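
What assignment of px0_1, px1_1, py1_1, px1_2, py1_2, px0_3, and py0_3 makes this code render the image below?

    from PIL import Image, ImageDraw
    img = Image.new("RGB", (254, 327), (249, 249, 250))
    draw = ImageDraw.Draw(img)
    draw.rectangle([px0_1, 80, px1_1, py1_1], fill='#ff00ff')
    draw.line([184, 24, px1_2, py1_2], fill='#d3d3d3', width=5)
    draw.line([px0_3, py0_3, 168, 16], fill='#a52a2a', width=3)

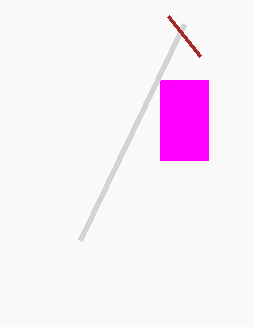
px0_1 = 160
px1_1 = 208
py1_1 = 160
px1_2 = 80
py1_2 = 240
px0_3 = 200
py0_3 = 56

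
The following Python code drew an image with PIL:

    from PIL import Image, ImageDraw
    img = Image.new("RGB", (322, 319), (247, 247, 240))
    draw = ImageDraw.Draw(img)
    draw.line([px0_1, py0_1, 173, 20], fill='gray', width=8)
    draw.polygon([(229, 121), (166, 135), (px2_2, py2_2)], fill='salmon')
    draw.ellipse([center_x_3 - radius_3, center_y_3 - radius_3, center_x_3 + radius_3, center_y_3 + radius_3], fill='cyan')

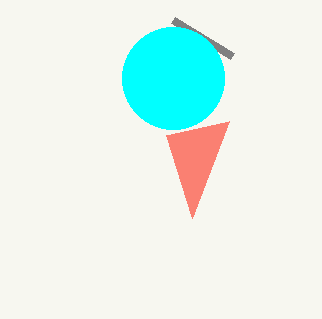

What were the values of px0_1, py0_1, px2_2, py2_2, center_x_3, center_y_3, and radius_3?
px0_1 = 232; py0_1 = 56; px2_2 = 192; py2_2 = 218; center_x_3 = 173; center_y_3 = 78; radius_3 = 51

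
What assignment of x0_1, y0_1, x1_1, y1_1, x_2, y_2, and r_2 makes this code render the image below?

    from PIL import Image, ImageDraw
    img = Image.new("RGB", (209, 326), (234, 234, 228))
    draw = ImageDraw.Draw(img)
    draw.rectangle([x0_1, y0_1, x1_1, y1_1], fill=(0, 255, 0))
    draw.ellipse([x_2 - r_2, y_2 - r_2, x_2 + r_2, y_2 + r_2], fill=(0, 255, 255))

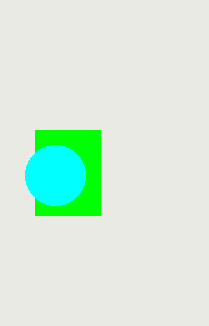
x0_1 = 35; y0_1 = 130; x1_1 = 100; y1_1 = 215; x_2 = 55; y_2 = 175; r_2 = 30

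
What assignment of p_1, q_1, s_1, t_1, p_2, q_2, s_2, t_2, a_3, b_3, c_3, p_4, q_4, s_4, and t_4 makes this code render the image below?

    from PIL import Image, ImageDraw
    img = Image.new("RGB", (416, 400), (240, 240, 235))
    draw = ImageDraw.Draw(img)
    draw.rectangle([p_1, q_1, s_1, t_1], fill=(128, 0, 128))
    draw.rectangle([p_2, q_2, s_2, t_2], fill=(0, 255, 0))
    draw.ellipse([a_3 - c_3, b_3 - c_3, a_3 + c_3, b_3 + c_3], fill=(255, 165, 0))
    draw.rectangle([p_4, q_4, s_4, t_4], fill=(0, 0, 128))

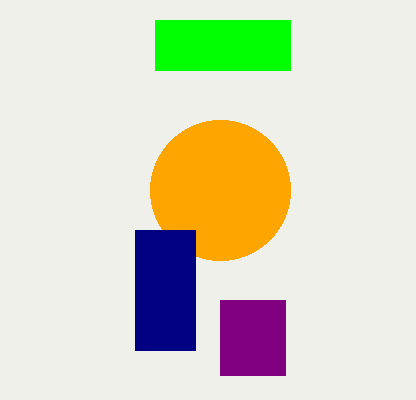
p_1 = 220
q_1 = 300
s_1 = 285
t_1 = 375
p_2 = 155
q_2 = 20
s_2 = 290
t_2 = 70
a_3 = 220
b_3 = 190
c_3 = 70
p_4 = 135
q_4 = 230
s_4 = 195
t_4 = 350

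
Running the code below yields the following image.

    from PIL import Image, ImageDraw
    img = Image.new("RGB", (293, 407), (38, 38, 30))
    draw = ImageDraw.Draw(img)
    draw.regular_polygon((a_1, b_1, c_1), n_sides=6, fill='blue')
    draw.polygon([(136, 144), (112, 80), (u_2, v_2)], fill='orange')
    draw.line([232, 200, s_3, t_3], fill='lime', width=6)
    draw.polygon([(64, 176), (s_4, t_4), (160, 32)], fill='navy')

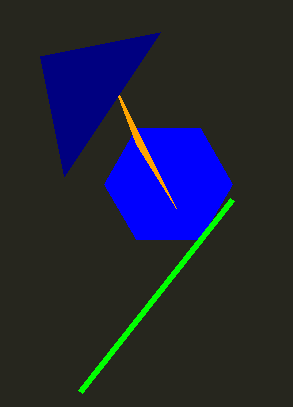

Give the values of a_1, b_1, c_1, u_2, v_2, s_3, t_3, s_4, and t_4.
a_1 = 168; b_1 = 184; c_1 = 64; u_2 = 176; v_2 = 208; s_3 = 80; t_3 = 392; s_4 = 40; t_4 = 56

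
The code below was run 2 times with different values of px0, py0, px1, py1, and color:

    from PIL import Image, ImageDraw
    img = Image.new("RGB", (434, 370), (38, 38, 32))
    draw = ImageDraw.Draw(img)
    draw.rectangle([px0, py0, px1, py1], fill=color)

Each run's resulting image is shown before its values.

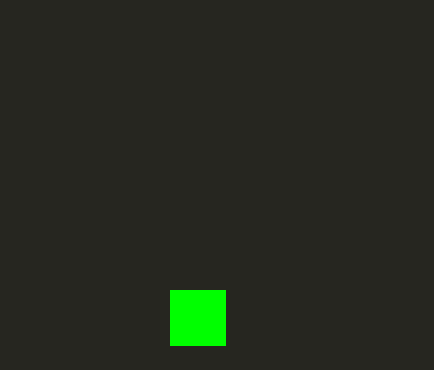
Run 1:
px0 = 170; py0 = 290; px1 = 225; py1 = 345; color = 'lime'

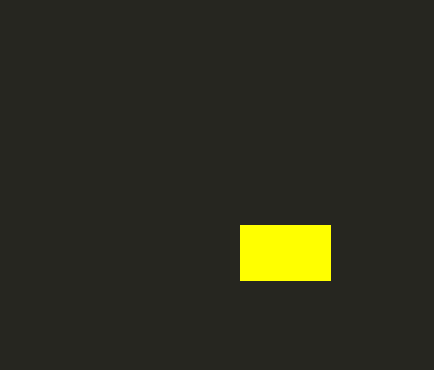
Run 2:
px0 = 240; py0 = 225; px1 = 330; py1 = 280; color = 'yellow'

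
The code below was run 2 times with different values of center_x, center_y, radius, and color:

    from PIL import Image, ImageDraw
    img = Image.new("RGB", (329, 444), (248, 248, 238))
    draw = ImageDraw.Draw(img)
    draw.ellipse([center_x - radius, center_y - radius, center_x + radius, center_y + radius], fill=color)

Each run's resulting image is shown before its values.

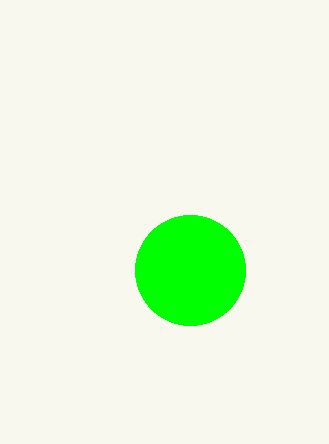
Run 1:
center_x = 190
center_y = 270
radius = 55
color = 'lime'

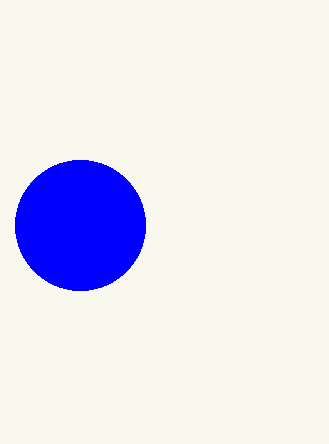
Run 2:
center_x = 80, center_y = 225, radius = 65, color = 'blue'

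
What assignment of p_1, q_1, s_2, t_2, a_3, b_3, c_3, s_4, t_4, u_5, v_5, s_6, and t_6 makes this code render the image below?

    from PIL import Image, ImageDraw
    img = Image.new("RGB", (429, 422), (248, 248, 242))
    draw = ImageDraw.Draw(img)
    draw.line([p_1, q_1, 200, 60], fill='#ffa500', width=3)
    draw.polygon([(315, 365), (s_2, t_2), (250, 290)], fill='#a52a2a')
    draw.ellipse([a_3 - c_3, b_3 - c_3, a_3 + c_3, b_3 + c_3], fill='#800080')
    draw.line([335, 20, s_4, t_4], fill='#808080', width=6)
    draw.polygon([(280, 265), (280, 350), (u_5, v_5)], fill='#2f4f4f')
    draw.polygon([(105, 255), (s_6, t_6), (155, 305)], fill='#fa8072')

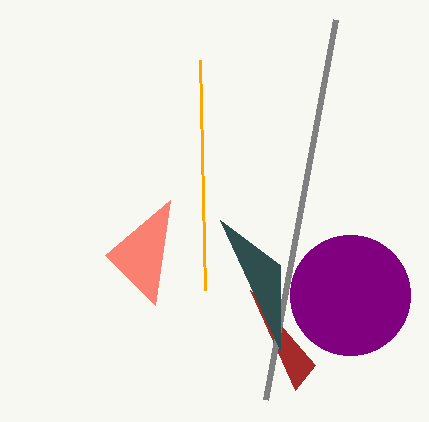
p_1 = 205, q_1 = 290, s_2 = 295, t_2 = 390, a_3 = 350, b_3 = 295, c_3 = 60, s_4 = 265, t_4 = 400, u_5 = 220, v_5 = 220, s_6 = 170, t_6 = 200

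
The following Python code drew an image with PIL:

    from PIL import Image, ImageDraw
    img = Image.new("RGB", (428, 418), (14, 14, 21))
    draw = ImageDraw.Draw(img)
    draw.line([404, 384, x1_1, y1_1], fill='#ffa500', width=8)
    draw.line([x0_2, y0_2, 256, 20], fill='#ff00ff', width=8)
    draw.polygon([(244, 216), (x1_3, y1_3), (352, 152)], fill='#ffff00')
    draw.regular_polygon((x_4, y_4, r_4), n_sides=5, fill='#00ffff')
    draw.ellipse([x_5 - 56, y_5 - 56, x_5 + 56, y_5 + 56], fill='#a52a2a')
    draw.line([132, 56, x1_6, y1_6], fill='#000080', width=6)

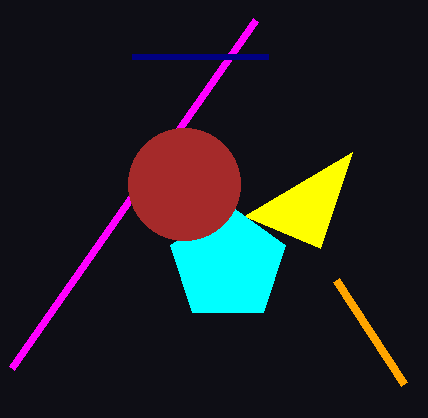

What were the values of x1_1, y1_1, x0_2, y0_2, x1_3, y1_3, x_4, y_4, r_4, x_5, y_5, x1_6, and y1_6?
x1_1 = 336, y1_1 = 280, x0_2 = 12, y0_2 = 368, x1_3 = 320, y1_3 = 248, x_4 = 228, y_4 = 264, r_4 = 60, x_5 = 184, y_5 = 184, x1_6 = 268, y1_6 = 56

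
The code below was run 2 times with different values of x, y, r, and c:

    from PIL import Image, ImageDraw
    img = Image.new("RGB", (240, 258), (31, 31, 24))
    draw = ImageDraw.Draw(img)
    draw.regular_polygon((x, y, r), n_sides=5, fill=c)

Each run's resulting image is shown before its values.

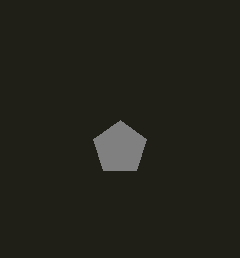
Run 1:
x = 120
y = 148
r = 28
c = 'gray'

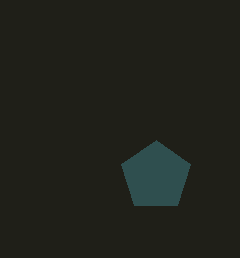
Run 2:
x = 156, y = 176, r = 36, c = 'darkslategray'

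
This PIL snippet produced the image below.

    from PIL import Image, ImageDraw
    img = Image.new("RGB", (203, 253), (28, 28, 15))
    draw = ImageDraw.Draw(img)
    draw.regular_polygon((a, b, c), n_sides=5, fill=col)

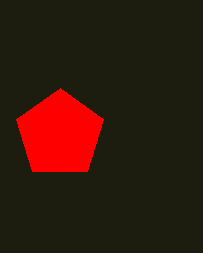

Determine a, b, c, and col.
a = 60, b = 134, c = 46, col = 'red'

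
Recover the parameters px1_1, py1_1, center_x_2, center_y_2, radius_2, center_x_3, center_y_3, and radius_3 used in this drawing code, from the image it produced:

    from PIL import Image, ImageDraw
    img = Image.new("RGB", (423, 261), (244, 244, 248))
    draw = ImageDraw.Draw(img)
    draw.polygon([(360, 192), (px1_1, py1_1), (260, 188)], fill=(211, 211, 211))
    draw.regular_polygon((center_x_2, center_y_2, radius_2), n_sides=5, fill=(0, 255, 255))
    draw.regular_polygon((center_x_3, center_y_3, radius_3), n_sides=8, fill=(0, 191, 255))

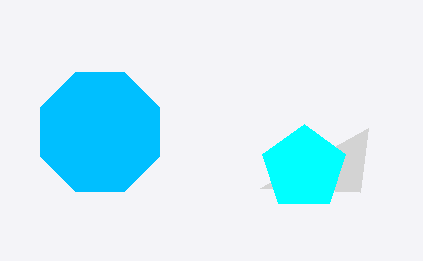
px1_1 = 368, py1_1 = 128, center_x_2 = 304, center_y_2 = 168, radius_2 = 44, center_x_3 = 100, center_y_3 = 132, radius_3 = 64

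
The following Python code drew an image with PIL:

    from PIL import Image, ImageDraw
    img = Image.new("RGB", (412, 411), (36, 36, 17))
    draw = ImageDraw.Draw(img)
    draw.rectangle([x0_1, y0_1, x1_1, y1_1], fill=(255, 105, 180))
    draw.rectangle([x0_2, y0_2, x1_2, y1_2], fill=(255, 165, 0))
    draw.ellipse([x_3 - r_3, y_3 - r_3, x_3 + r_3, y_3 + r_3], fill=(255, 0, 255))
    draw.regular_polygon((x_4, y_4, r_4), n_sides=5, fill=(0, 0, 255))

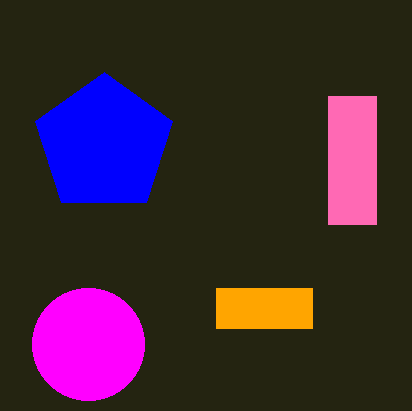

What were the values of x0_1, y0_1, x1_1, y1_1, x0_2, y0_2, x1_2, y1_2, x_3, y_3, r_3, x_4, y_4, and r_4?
x0_1 = 328, y0_1 = 96, x1_1 = 376, y1_1 = 224, x0_2 = 216, y0_2 = 288, x1_2 = 312, y1_2 = 328, x_3 = 88, y_3 = 344, r_3 = 56, x_4 = 104, y_4 = 144, r_4 = 72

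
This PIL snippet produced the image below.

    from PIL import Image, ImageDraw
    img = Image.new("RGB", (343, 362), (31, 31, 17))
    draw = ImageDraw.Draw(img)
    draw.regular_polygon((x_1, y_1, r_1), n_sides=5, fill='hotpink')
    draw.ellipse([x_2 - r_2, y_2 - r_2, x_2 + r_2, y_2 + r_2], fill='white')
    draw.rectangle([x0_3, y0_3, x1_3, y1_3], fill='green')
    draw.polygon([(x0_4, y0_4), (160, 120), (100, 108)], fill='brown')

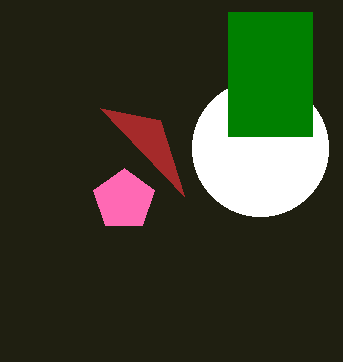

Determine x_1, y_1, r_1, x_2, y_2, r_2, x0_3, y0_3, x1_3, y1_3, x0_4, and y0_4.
x_1 = 124; y_1 = 200; r_1 = 32; x_2 = 260; y_2 = 148; r_2 = 68; x0_3 = 228; y0_3 = 12; x1_3 = 312; y1_3 = 136; x0_4 = 184; y0_4 = 196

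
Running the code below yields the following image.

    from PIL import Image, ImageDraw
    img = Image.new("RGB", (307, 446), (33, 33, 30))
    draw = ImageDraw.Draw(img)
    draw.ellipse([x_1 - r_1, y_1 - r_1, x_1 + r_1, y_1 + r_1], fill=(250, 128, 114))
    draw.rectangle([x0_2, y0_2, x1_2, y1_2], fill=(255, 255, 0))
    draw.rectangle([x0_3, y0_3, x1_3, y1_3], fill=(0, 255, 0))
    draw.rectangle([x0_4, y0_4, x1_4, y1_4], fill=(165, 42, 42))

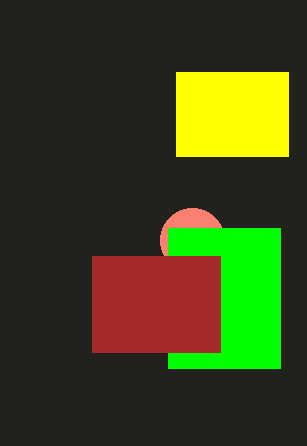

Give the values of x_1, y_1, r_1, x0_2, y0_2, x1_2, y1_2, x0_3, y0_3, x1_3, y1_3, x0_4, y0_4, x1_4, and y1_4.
x_1 = 192
y_1 = 240
r_1 = 32
x0_2 = 176
y0_2 = 72
x1_2 = 288
y1_2 = 156
x0_3 = 168
y0_3 = 228
x1_3 = 280
y1_3 = 368
x0_4 = 92
y0_4 = 256
x1_4 = 220
y1_4 = 352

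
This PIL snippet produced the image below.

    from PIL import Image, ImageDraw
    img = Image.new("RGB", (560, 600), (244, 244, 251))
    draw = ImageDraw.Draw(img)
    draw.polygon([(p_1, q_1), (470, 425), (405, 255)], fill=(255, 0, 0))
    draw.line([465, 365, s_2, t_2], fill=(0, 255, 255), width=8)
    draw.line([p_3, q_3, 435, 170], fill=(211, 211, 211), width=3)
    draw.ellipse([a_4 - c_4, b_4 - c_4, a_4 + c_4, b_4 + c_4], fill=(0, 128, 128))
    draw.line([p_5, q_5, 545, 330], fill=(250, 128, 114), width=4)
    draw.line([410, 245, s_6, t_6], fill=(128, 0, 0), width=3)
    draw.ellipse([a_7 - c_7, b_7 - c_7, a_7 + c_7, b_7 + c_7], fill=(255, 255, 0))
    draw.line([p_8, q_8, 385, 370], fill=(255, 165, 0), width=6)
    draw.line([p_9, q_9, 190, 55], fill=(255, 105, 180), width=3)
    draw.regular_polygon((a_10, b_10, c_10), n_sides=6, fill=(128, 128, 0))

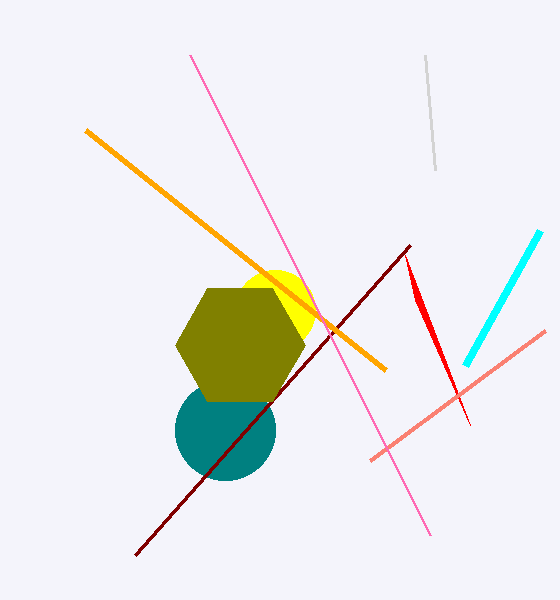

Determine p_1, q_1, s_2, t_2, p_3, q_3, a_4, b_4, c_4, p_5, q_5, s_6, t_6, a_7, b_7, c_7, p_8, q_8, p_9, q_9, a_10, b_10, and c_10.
p_1 = 415
q_1 = 300
s_2 = 540
t_2 = 230
p_3 = 425
q_3 = 55
a_4 = 225
b_4 = 430
c_4 = 50
p_5 = 370
q_5 = 460
s_6 = 135
t_6 = 555
a_7 = 275
b_7 = 310
c_7 = 40
p_8 = 85
q_8 = 130
p_9 = 430
q_9 = 535
a_10 = 240
b_10 = 345
c_10 = 65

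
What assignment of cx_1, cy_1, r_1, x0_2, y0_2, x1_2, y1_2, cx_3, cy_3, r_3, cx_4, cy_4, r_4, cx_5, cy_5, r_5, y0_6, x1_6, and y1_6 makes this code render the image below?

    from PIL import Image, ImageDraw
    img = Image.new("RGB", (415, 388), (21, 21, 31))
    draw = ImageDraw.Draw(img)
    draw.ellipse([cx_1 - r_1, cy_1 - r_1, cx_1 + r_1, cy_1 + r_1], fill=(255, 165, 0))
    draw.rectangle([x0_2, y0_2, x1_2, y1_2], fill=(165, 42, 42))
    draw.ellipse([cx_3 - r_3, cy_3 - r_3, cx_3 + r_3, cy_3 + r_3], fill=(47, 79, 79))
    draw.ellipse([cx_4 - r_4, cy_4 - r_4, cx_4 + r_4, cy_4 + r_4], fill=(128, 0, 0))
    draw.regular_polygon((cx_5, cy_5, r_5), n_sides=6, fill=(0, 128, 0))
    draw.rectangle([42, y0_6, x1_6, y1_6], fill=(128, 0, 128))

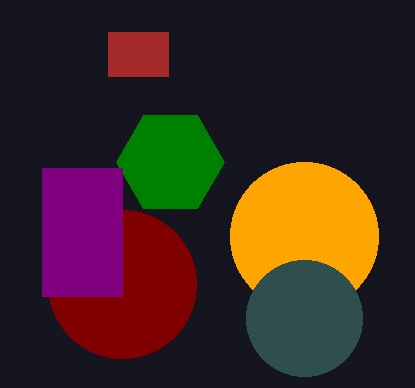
cx_1 = 304
cy_1 = 236
r_1 = 74
x0_2 = 108
y0_2 = 32
x1_2 = 168
y1_2 = 76
cx_3 = 304
cy_3 = 318
r_3 = 58
cx_4 = 122
cy_4 = 284
r_4 = 74
cx_5 = 170
cy_5 = 162
r_5 = 54
y0_6 = 168
x1_6 = 122
y1_6 = 296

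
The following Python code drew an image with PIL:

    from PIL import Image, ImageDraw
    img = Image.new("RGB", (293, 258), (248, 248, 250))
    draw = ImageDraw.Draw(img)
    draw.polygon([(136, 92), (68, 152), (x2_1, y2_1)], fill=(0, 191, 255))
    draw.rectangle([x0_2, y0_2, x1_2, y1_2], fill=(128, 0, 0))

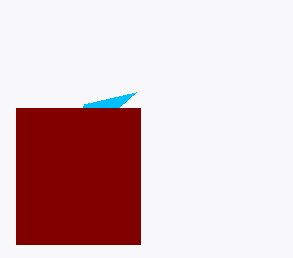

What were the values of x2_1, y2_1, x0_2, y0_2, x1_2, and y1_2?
x2_1 = 84
y2_1 = 104
x0_2 = 16
y0_2 = 108
x1_2 = 140
y1_2 = 244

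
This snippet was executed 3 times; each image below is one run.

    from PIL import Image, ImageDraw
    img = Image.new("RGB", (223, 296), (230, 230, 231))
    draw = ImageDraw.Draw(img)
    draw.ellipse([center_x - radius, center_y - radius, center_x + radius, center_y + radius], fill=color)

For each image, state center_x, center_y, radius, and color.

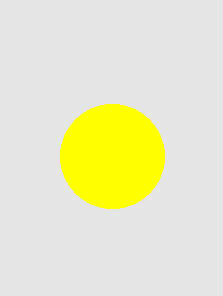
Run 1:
center_x = 112; center_y = 156; radius = 52; color = 'yellow'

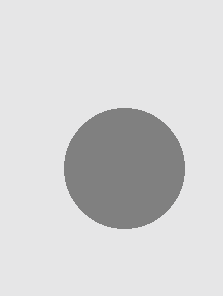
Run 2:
center_x = 124
center_y = 168
radius = 60
color = 'gray'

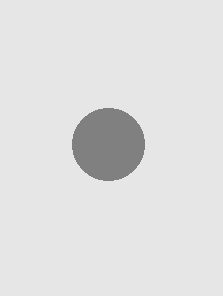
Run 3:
center_x = 108; center_y = 144; radius = 36; color = 'gray'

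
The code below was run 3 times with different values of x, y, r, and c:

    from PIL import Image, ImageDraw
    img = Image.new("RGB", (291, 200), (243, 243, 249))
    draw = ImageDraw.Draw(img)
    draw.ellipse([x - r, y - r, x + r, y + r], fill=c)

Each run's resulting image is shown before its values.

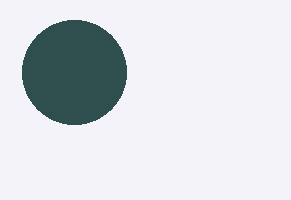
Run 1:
x = 74; y = 72; r = 52; c = 'darkslategray'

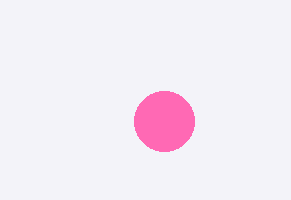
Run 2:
x = 164
y = 121
r = 30
c = 'hotpink'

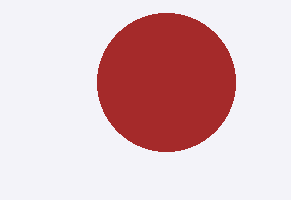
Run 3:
x = 166, y = 82, r = 69, c = 'brown'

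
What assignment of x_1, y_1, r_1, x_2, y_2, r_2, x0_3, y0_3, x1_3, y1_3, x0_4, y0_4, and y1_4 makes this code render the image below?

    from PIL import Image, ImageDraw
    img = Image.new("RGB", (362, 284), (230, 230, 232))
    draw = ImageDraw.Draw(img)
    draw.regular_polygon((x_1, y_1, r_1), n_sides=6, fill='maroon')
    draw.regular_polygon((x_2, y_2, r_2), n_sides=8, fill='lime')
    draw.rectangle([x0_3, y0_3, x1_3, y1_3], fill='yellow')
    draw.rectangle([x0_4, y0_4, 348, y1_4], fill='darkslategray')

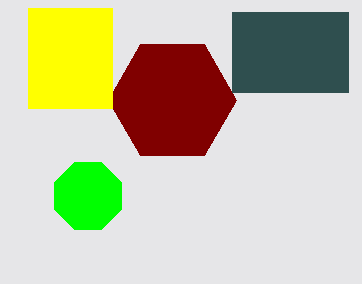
x_1 = 172, y_1 = 100, r_1 = 64, x_2 = 88, y_2 = 196, r_2 = 36, x0_3 = 28, y0_3 = 8, x1_3 = 112, y1_3 = 108, x0_4 = 232, y0_4 = 12, y1_4 = 92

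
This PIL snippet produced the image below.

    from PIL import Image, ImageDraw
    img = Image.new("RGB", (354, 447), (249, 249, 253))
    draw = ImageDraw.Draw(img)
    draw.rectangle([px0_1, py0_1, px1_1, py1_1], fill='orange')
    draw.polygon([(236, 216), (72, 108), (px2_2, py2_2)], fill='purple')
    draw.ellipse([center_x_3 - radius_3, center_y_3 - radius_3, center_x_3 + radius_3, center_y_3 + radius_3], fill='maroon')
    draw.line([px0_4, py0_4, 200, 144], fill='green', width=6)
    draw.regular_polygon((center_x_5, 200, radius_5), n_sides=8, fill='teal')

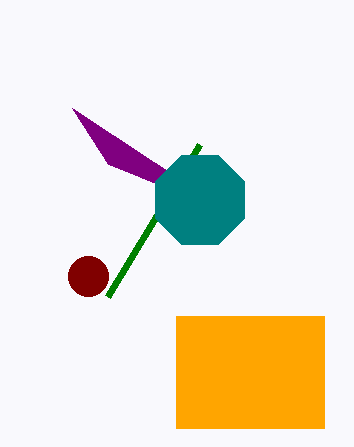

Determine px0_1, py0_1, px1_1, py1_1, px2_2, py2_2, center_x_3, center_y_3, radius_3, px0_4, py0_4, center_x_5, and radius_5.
px0_1 = 176, py0_1 = 316, px1_1 = 324, py1_1 = 428, px2_2 = 108, py2_2 = 164, center_x_3 = 88, center_y_3 = 276, radius_3 = 20, px0_4 = 108, py0_4 = 296, center_x_5 = 200, radius_5 = 48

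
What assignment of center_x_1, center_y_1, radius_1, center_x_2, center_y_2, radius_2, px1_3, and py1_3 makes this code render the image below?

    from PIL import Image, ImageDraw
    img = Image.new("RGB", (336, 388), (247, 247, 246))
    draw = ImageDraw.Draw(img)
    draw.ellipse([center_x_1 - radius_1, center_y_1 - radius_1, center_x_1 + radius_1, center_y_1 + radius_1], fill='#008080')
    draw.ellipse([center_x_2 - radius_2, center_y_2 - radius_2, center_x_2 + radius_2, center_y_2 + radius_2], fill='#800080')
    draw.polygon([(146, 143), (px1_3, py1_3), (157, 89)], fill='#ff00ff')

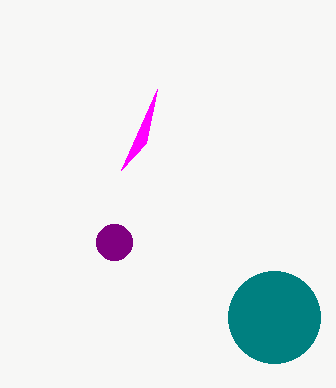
center_x_1 = 274
center_y_1 = 317
radius_1 = 46
center_x_2 = 114
center_y_2 = 242
radius_2 = 18
px1_3 = 121
py1_3 = 170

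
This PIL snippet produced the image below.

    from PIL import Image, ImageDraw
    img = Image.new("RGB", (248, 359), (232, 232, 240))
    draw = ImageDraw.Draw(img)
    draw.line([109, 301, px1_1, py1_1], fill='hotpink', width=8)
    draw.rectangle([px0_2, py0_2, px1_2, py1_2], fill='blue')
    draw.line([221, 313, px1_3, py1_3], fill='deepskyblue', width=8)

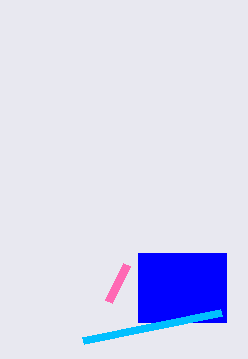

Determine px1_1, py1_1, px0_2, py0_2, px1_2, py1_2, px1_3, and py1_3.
px1_1 = 127, py1_1 = 264, px0_2 = 138, py0_2 = 253, px1_2 = 226, py1_2 = 322, px1_3 = 83, py1_3 = 341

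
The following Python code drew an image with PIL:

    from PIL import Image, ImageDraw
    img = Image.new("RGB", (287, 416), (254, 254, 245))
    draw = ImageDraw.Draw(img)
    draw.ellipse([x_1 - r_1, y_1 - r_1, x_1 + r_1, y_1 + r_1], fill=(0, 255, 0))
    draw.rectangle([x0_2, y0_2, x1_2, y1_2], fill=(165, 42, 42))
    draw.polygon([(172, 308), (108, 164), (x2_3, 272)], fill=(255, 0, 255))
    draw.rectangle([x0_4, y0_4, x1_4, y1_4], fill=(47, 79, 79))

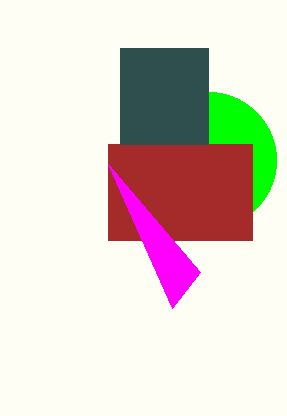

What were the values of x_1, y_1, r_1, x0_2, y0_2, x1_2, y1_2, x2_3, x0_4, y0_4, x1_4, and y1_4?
x_1 = 208; y_1 = 160; r_1 = 68; x0_2 = 108; y0_2 = 144; x1_2 = 252; y1_2 = 240; x2_3 = 200; x0_4 = 120; y0_4 = 48; x1_4 = 208; y1_4 = 144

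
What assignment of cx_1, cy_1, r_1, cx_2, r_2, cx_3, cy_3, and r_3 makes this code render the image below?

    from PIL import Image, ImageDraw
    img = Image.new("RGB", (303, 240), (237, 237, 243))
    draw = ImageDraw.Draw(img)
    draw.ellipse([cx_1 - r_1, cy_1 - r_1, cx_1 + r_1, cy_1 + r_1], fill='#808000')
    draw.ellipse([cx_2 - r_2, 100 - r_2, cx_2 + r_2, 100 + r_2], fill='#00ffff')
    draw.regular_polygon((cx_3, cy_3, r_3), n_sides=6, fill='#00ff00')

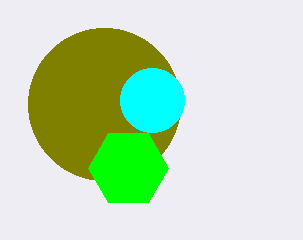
cx_1 = 104
cy_1 = 104
r_1 = 76
cx_2 = 152
r_2 = 32
cx_3 = 128
cy_3 = 168
r_3 = 40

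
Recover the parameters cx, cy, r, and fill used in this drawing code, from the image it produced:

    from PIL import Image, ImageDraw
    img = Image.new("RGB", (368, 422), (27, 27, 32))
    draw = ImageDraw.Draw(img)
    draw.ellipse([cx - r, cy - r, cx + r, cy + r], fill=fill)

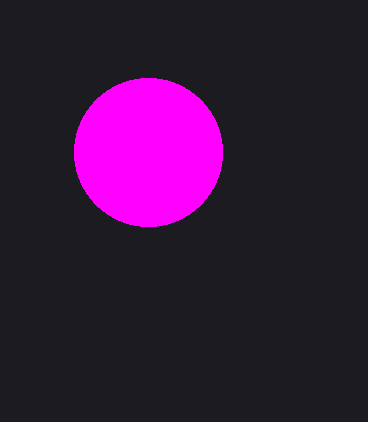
cx = 148
cy = 152
r = 74
fill = 'magenta'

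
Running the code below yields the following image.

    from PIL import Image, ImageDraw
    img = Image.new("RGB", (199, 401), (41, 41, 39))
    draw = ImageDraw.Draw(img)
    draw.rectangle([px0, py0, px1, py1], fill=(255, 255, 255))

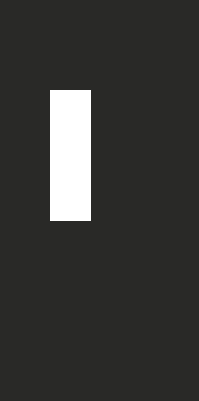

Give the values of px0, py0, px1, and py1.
px0 = 50
py0 = 90
px1 = 90
py1 = 220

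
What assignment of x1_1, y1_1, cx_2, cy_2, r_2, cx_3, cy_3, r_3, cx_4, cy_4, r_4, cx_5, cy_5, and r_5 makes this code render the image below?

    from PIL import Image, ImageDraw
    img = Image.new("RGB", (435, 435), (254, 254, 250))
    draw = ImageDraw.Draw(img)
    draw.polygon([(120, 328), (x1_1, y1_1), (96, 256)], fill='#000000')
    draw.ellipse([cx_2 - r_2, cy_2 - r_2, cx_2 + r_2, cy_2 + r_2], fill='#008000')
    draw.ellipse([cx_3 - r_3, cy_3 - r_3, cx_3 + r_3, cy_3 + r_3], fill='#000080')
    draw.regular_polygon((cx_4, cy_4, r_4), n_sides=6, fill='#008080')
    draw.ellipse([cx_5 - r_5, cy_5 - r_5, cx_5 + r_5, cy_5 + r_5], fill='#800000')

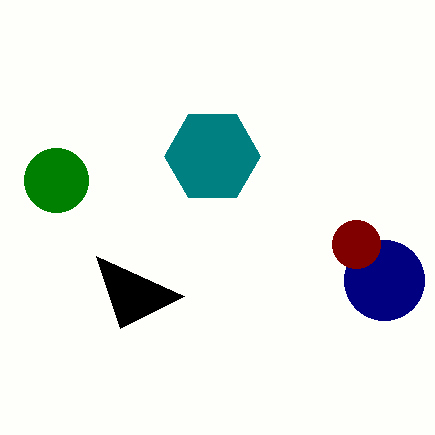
x1_1 = 184
y1_1 = 296
cx_2 = 56
cy_2 = 180
r_2 = 32
cx_3 = 384
cy_3 = 280
r_3 = 40
cx_4 = 212
cy_4 = 156
r_4 = 48
cx_5 = 356
cy_5 = 244
r_5 = 24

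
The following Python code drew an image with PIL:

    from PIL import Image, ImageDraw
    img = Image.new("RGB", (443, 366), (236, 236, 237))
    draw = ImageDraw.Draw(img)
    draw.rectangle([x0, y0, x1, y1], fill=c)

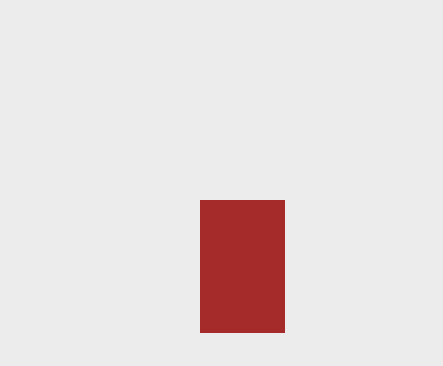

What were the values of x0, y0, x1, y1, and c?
x0 = 200; y0 = 200; x1 = 284; y1 = 332; c = 'brown'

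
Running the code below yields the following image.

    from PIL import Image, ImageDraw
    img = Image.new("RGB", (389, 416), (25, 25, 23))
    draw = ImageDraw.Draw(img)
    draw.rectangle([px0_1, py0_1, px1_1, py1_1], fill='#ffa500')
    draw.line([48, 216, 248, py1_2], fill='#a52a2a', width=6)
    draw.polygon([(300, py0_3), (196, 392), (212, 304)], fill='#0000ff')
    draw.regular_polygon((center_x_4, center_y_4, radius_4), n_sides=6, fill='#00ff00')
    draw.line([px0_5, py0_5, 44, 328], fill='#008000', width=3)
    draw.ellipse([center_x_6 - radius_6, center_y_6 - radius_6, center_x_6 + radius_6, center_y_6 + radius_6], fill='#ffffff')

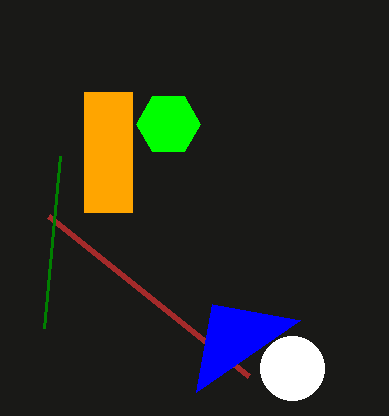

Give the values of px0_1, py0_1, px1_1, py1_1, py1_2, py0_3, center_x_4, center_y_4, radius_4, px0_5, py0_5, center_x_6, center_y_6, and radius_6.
px0_1 = 84, py0_1 = 92, px1_1 = 132, py1_1 = 212, py1_2 = 376, py0_3 = 320, center_x_4 = 168, center_y_4 = 124, radius_4 = 32, px0_5 = 60, py0_5 = 156, center_x_6 = 292, center_y_6 = 368, radius_6 = 32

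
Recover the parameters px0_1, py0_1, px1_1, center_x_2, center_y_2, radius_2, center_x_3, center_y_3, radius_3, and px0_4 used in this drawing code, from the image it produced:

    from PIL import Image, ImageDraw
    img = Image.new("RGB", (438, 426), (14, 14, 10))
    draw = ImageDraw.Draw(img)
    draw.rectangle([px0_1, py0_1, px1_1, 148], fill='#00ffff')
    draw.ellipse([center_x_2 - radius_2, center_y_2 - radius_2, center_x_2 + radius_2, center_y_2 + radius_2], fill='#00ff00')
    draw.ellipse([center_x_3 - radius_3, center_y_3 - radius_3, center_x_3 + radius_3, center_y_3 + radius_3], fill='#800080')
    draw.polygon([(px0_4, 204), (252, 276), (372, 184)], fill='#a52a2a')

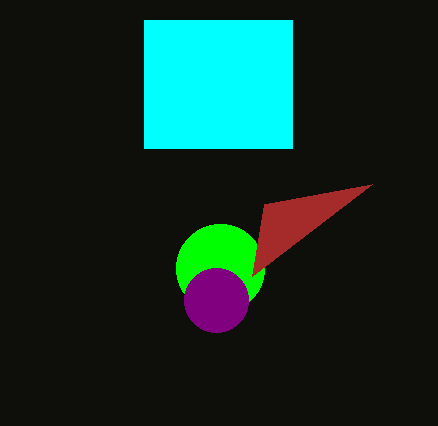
px0_1 = 144; py0_1 = 20; px1_1 = 292; center_x_2 = 220; center_y_2 = 268; radius_2 = 44; center_x_3 = 216; center_y_3 = 300; radius_3 = 32; px0_4 = 264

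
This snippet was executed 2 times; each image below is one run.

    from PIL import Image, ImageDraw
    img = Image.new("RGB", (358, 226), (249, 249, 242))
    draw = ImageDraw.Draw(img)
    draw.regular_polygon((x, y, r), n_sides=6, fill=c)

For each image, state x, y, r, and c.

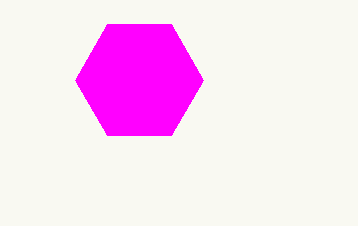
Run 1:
x = 139
y = 80
r = 64
c = 'magenta'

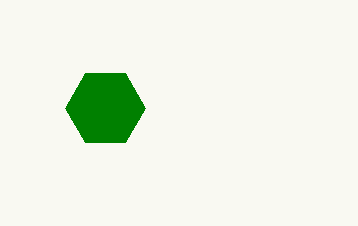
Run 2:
x = 105
y = 108
r = 40
c = 'green'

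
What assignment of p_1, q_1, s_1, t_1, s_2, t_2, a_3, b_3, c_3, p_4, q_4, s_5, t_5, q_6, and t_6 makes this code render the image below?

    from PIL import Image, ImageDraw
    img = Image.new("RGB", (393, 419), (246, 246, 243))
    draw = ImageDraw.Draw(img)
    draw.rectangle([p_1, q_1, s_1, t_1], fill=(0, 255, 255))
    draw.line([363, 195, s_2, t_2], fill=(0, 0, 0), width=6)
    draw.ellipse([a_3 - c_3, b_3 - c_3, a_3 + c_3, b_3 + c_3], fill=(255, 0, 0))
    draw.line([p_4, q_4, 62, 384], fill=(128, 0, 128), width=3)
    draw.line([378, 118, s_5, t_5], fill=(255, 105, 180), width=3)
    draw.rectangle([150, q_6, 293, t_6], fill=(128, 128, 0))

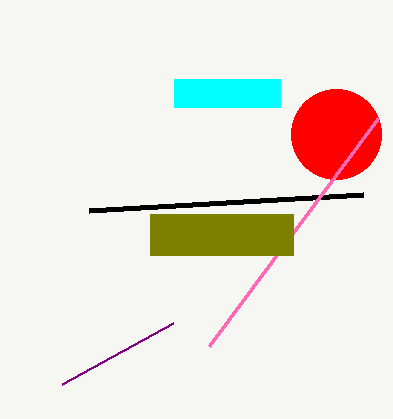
p_1 = 174
q_1 = 79
s_1 = 280
t_1 = 107
s_2 = 89
t_2 = 211
a_3 = 336
b_3 = 134
c_3 = 45
p_4 = 173
q_4 = 323
s_5 = 209
t_5 = 346
q_6 = 214
t_6 = 255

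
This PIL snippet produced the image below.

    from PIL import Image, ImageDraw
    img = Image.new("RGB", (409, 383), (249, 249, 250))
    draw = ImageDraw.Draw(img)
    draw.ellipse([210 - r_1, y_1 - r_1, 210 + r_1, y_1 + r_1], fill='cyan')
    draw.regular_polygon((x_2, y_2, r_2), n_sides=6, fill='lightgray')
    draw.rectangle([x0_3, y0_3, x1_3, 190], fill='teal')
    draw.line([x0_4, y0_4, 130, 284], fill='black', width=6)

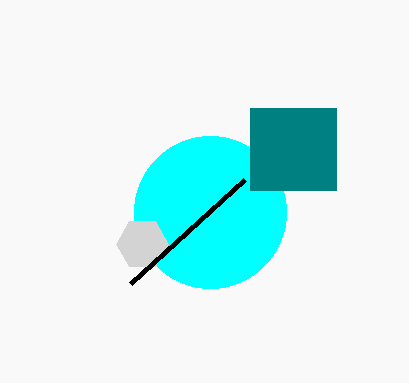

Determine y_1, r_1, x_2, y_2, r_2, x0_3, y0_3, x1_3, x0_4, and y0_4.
y_1 = 212
r_1 = 76
x_2 = 142
y_2 = 244
r_2 = 26
x0_3 = 250
y0_3 = 108
x1_3 = 336
x0_4 = 244
y0_4 = 180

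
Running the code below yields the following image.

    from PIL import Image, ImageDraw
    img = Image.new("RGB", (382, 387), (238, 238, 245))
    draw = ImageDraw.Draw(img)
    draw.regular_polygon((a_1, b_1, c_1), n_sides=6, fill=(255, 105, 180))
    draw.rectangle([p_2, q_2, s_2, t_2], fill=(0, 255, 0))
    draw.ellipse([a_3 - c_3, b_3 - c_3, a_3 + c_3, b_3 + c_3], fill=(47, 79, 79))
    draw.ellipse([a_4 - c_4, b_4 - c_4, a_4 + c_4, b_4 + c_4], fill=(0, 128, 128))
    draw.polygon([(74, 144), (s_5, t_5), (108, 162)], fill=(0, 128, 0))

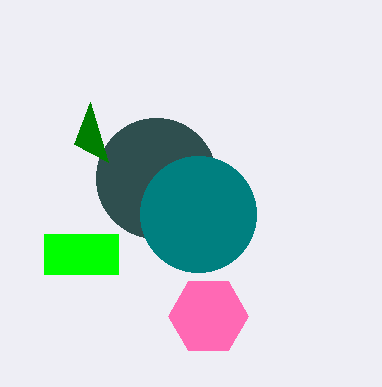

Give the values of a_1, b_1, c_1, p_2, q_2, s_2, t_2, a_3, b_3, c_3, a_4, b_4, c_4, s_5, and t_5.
a_1 = 208, b_1 = 316, c_1 = 40, p_2 = 44, q_2 = 234, s_2 = 118, t_2 = 274, a_3 = 156, b_3 = 178, c_3 = 60, a_4 = 198, b_4 = 214, c_4 = 58, s_5 = 90, t_5 = 102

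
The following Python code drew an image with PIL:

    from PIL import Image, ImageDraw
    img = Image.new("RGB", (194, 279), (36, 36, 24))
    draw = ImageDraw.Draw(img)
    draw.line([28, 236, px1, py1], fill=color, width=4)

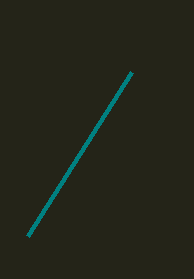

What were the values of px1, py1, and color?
px1 = 132, py1 = 72, color = 'teal'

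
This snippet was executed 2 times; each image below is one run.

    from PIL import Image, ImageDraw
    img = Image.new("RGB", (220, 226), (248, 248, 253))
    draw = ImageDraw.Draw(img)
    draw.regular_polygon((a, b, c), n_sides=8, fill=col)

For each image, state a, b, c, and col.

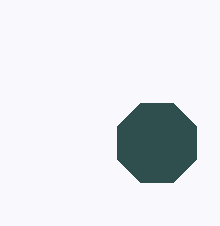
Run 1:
a = 157, b = 143, c = 43, col = 'darkslategray'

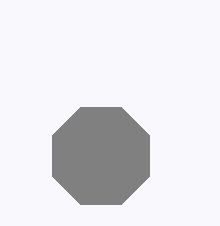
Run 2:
a = 101, b = 156, c = 53, col = 'gray'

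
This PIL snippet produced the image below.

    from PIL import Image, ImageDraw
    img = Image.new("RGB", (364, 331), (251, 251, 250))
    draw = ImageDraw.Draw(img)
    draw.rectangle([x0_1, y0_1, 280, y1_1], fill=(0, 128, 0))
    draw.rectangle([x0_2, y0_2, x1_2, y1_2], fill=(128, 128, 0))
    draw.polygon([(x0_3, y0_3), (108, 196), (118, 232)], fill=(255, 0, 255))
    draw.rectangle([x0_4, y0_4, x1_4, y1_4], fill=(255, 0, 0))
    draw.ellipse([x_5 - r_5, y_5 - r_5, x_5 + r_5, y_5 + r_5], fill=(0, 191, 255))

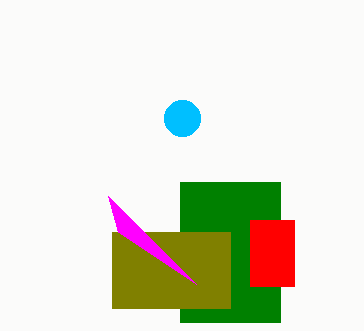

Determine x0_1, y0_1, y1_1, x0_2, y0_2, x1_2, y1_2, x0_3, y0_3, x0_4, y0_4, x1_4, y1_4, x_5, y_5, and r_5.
x0_1 = 180, y0_1 = 182, y1_1 = 322, x0_2 = 112, y0_2 = 232, x1_2 = 230, y1_2 = 308, x0_3 = 196, y0_3 = 284, x0_4 = 250, y0_4 = 220, x1_4 = 294, y1_4 = 286, x_5 = 182, y_5 = 118, r_5 = 18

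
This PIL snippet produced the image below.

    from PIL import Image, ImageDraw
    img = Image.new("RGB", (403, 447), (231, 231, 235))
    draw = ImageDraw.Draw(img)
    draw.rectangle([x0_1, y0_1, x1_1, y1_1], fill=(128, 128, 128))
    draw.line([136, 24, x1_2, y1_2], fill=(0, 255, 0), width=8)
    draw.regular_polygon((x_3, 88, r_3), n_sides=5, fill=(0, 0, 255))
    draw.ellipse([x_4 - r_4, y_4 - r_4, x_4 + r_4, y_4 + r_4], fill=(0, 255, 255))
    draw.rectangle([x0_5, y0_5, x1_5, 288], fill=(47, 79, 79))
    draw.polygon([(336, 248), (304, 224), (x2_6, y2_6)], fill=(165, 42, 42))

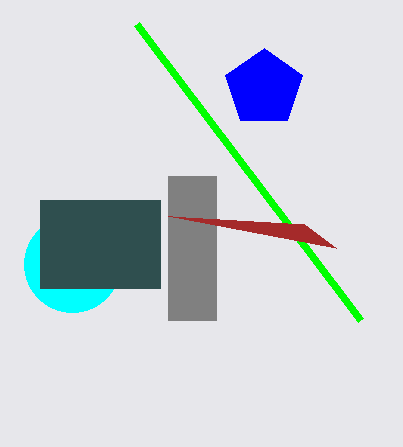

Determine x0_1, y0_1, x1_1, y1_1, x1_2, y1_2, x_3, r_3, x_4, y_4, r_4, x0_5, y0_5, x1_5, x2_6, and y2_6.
x0_1 = 168; y0_1 = 176; x1_1 = 216; y1_1 = 320; x1_2 = 360; y1_2 = 320; x_3 = 264; r_3 = 40; x_4 = 72; y_4 = 264; r_4 = 48; x0_5 = 40; y0_5 = 200; x1_5 = 160; x2_6 = 168; y2_6 = 216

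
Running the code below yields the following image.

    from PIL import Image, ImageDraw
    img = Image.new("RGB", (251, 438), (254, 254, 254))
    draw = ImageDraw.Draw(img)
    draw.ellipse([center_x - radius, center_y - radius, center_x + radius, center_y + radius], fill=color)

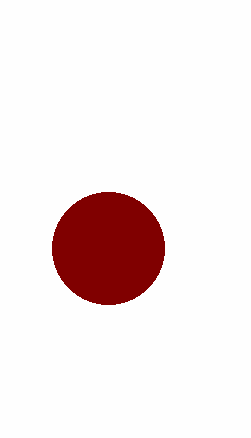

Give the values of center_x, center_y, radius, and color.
center_x = 108; center_y = 248; radius = 56; color = 'maroon'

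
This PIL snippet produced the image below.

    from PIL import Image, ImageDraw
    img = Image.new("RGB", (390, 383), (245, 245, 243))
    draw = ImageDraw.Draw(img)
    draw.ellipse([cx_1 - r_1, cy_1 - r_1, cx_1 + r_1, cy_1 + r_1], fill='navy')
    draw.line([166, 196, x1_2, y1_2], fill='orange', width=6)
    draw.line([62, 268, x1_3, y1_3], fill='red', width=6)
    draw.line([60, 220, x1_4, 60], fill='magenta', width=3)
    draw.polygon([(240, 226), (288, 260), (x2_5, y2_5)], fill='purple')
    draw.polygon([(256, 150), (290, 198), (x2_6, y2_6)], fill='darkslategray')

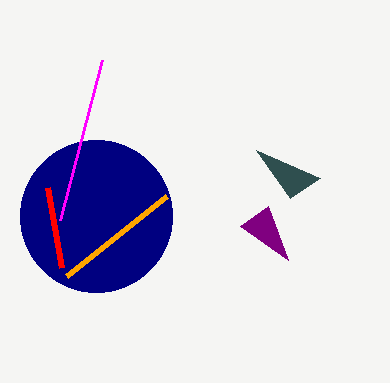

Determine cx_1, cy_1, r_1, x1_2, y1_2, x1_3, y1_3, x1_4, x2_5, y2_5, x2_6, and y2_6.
cx_1 = 96; cy_1 = 216; r_1 = 76; x1_2 = 66; y1_2 = 276; x1_3 = 48; y1_3 = 188; x1_4 = 102; x2_5 = 268; y2_5 = 206; x2_6 = 320; y2_6 = 178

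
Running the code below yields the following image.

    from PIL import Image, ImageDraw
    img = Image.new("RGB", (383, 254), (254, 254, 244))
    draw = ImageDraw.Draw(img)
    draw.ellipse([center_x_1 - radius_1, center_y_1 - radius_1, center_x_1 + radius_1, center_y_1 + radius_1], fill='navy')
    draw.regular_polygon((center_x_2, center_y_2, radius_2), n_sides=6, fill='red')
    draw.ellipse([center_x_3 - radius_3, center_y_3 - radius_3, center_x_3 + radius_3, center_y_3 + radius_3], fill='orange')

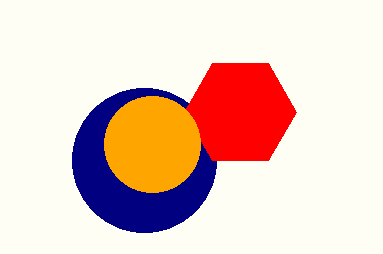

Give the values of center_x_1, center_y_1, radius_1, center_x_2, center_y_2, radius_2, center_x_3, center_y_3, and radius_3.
center_x_1 = 144
center_y_1 = 160
radius_1 = 72
center_x_2 = 240
center_y_2 = 112
radius_2 = 56
center_x_3 = 152
center_y_3 = 144
radius_3 = 48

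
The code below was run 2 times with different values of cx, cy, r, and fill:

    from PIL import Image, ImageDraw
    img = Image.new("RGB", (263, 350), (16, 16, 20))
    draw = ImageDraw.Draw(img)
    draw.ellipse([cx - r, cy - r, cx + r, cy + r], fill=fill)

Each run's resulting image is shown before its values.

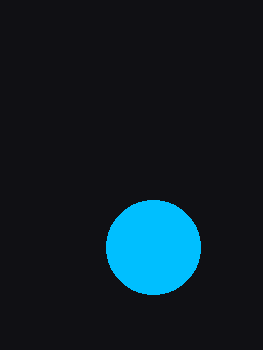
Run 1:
cx = 153; cy = 247; r = 47; fill = 'deepskyblue'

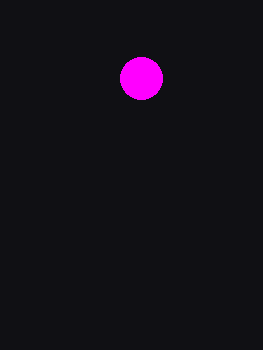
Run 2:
cx = 141, cy = 78, r = 21, fill = 'magenta'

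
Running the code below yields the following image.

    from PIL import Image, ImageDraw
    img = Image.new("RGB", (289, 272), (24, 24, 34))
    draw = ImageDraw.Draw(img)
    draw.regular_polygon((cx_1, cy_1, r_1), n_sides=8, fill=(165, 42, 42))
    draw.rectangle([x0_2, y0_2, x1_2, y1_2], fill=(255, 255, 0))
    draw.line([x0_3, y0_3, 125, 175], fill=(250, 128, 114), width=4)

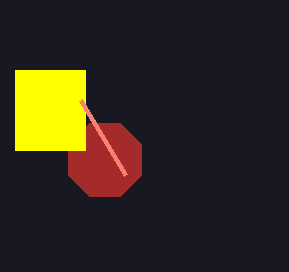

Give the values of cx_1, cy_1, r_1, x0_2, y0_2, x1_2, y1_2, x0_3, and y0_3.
cx_1 = 105; cy_1 = 160; r_1 = 40; x0_2 = 15; y0_2 = 70; x1_2 = 85; y1_2 = 150; x0_3 = 80; y0_3 = 100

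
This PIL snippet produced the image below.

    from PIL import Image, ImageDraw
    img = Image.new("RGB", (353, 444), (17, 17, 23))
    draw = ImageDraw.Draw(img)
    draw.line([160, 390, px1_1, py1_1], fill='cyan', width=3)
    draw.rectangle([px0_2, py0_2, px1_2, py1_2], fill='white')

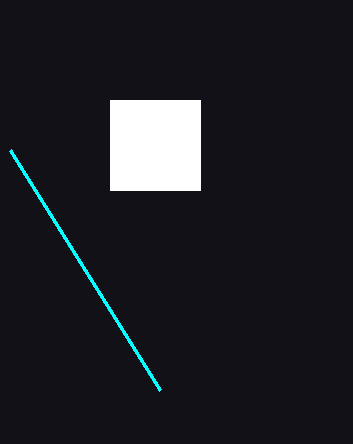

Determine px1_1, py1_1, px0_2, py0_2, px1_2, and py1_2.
px1_1 = 10
py1_1 = 150
px0_2 = 110
py0_2 = 100
px1_2 = 200
py1_2 = 190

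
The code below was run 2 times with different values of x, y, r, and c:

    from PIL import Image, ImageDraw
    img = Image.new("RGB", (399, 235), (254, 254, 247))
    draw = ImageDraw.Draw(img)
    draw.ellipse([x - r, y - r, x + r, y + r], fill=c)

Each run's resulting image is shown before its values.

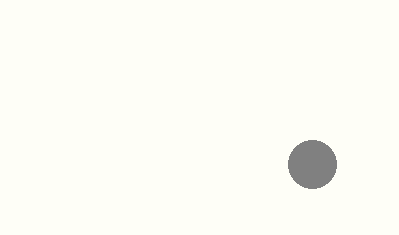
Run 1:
x = 312; y = 164; r = 24; c = 'gray'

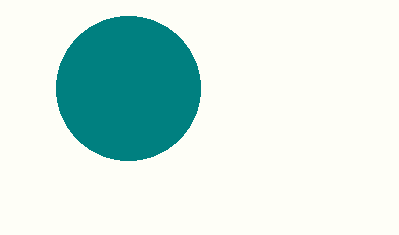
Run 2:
x = 128, y = 88, r = 72, c = 'teal'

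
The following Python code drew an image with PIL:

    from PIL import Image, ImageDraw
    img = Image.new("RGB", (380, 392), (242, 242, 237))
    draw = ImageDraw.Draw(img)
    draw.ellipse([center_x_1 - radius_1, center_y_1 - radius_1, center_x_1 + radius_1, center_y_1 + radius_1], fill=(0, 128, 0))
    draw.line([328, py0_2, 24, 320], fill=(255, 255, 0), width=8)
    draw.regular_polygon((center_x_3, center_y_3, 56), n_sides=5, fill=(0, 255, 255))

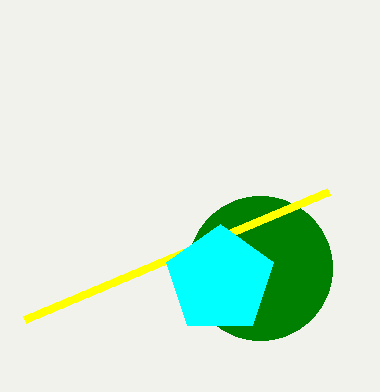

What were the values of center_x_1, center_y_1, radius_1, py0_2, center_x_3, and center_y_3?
center_x_1 = 260, center_y_1 = 268, radius_1 = 72, py0_2 = 192, center_x_3 = 220, center_y_3 = 280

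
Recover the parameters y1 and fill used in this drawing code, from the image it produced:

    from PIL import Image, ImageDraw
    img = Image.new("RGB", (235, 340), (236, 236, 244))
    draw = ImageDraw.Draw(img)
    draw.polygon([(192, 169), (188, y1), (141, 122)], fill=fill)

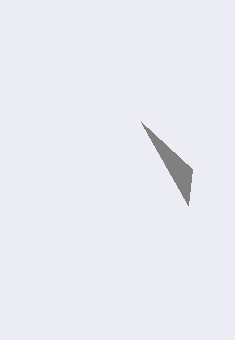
y1 = 205, fill = 'gray'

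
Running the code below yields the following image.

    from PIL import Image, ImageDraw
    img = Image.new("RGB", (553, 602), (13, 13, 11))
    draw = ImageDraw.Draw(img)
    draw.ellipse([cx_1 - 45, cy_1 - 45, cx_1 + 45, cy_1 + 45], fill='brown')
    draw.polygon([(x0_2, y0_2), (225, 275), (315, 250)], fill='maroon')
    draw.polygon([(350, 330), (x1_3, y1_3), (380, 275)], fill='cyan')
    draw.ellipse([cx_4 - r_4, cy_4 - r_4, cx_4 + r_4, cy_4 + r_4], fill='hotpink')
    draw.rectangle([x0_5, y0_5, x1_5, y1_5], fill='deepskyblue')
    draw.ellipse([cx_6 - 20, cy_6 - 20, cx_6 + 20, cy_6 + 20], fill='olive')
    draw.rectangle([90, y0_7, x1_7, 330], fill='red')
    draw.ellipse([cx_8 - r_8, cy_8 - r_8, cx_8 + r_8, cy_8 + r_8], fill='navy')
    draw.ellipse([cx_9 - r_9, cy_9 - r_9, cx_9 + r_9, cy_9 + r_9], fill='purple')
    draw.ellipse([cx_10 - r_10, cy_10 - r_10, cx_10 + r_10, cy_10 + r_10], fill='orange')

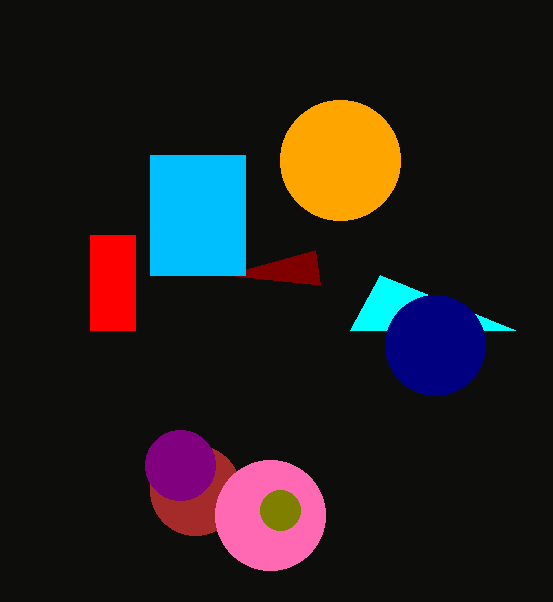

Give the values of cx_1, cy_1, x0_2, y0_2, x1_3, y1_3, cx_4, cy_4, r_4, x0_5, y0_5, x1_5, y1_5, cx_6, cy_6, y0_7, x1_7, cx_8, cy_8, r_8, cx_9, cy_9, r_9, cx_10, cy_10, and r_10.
cx_1 = 195, cy_1 = 490, x0_2 = 320, y0_2 = 285, x1_3 = 515, y1_3 = 330, cx_4 = 270, cy_4 = 515, r_4 = 55, x0_5 = 150, y0_5 = 155, x1_5 = 245, y1_5 = 275, cx_6 = 280, cy_6 = 510, y0_7 = 235, x1_7 = 135, cx_8 = 435, cy_8 = 345, r_8 = 50, cx_9 = 180, cy_9 = 465, r_9 = 35, cx_10 = 340, cy_10 = 160, r_10 = 60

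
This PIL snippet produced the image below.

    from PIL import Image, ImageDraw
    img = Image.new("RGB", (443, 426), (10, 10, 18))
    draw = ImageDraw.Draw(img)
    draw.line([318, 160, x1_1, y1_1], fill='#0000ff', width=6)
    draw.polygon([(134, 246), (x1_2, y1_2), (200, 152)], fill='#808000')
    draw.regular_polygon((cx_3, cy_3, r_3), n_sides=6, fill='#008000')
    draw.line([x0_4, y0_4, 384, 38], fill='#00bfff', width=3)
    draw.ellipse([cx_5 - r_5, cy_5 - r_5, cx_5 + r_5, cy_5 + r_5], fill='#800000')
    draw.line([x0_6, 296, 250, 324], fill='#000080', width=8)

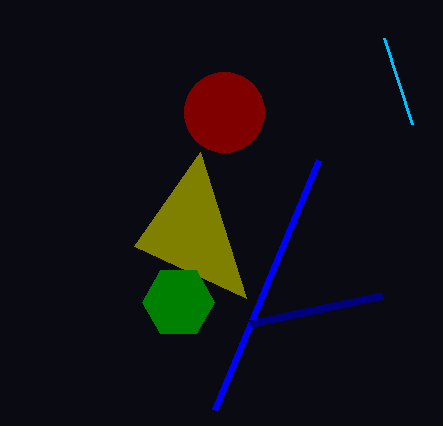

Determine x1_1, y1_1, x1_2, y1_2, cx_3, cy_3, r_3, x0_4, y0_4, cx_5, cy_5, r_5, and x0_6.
x1_1 = 214; y1_1 = 410; x1_2 = 246; y1_2 = 298; cx_3 = 178; cy_3 = 302; r_3 = 36; x0_4 = 412; y0_4 = 124; cx_5 = 224; cy_5 = 112; r_5 = 40; x0_6 = 382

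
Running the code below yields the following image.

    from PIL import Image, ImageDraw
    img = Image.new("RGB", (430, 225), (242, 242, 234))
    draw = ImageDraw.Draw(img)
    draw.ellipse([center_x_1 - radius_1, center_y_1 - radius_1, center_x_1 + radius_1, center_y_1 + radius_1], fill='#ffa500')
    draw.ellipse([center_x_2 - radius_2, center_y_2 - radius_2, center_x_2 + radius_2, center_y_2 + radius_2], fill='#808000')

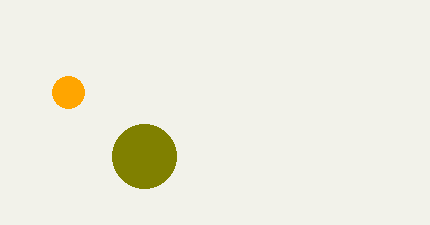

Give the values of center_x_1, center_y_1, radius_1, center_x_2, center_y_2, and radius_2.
center_x_1 = 68; center_y_1 = 92; radius_1 = 16; center_x_2 = 144; center_y_2 = 156; radius_2 = 32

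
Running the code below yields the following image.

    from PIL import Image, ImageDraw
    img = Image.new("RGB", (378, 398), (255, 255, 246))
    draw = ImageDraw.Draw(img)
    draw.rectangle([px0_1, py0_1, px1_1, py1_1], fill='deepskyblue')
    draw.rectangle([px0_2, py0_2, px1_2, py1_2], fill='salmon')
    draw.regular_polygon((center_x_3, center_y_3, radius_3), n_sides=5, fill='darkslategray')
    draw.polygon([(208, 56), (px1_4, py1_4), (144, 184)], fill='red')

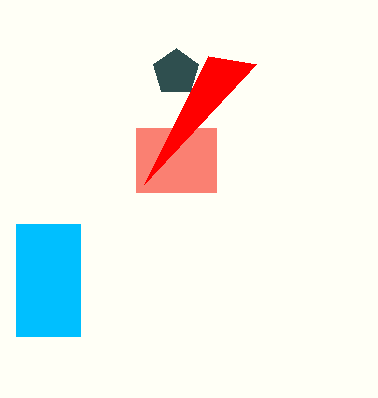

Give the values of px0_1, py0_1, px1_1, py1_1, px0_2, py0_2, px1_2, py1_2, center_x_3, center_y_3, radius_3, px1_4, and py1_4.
px0_1 = 16, py0_1 = 224, px1_1 = 80, py1_1 = 336, px0_2 = 136, py0_2 = 128, px1_2 = 216, py1_2 = 192, center_x_3 = 176, center_y_3 = 72, radius_3 = 24, px1_4 = 256, py1_4 = 64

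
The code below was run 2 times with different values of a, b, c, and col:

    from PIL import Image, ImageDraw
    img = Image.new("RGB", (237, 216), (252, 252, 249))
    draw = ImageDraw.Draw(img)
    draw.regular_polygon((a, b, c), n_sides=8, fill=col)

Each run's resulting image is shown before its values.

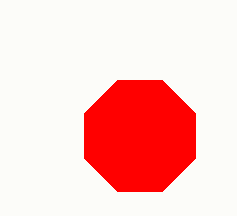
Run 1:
a = 140, b = 136, c = 60, col = 'red'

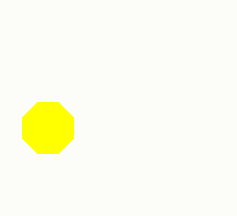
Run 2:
a = 48, b = 128, c = 28, col = 'yellow'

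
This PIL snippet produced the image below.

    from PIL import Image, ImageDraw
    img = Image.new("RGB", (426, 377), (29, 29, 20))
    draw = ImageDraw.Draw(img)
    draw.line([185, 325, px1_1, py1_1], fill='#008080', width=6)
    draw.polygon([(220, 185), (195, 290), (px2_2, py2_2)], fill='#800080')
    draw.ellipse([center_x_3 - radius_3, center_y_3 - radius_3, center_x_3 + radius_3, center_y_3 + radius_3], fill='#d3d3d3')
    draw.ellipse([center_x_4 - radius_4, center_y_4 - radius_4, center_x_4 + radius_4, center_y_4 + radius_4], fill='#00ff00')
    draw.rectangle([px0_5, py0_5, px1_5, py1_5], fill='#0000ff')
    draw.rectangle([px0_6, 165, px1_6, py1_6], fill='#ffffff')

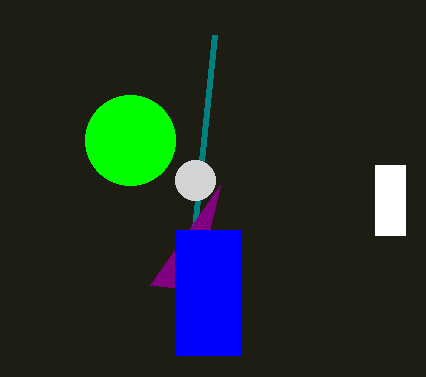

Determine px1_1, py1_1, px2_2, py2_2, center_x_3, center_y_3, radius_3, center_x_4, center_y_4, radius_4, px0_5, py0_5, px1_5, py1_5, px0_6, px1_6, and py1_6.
px1_1 = 215, py1_1 = 35, px2_2 = 150, py2_2 = 285, center_x_3 = 195, center_y_3 = 180, radius_3 = 20, center_x_4 = 130, center_y_4 = 140, radius_4 = 45, px0_5 = 175, py0_5 = 230, px1_5 = 240, py1_5 = 355, px0_6 = 375, px1_6 = 405, py1_6 = 235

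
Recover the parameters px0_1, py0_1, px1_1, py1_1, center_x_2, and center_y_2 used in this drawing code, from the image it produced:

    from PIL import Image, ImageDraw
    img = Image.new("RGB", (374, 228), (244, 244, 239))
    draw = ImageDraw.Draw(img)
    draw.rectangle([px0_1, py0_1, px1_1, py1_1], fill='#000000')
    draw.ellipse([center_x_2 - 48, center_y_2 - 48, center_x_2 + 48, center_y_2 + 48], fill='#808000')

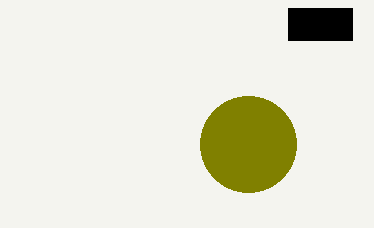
px0_1 = 288; py0_1 = 8; px1_1 = 352; py1_1 = 40; center_x_2 = 248; center_y_2 = 144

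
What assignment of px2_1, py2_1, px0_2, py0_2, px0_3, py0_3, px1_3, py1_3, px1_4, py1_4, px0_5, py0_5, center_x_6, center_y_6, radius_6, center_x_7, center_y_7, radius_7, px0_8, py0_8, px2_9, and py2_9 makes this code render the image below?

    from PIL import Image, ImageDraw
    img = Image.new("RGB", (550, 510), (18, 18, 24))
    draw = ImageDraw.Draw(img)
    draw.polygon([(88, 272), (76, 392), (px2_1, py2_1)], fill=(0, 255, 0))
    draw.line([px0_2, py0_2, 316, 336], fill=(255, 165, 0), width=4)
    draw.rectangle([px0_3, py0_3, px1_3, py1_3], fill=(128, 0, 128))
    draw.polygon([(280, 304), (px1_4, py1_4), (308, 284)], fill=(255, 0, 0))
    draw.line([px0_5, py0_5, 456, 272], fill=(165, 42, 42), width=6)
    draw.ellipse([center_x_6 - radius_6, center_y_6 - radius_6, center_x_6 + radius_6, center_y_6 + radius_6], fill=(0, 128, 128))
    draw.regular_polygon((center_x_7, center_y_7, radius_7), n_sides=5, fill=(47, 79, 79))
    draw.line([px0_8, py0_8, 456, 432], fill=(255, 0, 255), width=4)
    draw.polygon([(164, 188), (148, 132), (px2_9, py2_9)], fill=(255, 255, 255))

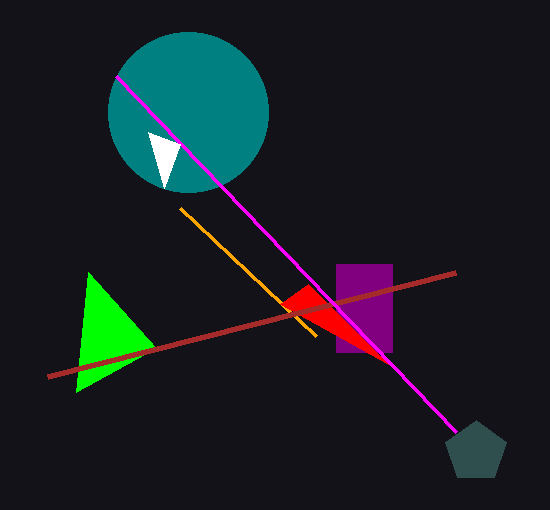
px2_1 = 156
py2_1 = 348
px0_2 = 180
py0_2 = 208
px0_3 = 336
py0_3 = 264
px1_3 = 392
py1_3 = 352
px1_4 = 388
py1_4 = 364
px0_5 = 48
py0_5 = 376
center_x_6 = 188
center_y_6 = 112
radius_6 = 80
center_x_7 = 476
center_y_7 = 452
radius_7 = 32
px0_8 = 116
py0_8 = 76
px2_9 = 180
py2_9 = 144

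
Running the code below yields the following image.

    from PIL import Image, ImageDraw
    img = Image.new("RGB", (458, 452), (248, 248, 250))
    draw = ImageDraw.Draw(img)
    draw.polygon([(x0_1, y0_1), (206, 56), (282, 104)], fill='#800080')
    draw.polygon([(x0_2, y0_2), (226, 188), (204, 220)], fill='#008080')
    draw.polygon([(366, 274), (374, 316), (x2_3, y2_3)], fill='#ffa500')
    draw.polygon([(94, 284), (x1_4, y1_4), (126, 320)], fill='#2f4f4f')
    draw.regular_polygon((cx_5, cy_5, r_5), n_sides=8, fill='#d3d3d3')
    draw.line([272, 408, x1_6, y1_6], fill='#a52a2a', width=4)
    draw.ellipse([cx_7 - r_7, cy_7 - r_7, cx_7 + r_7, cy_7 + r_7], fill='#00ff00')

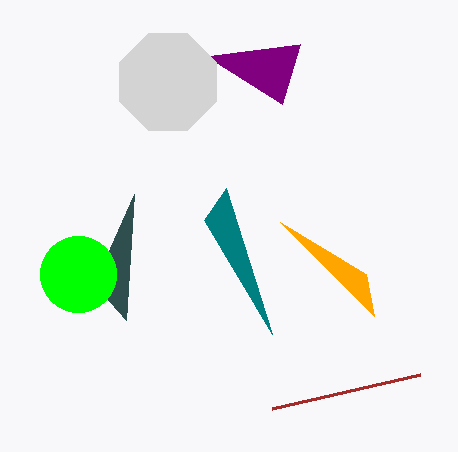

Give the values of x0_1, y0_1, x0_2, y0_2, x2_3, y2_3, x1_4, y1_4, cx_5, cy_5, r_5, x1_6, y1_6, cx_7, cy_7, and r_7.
x0_1 = 300
y0_1 = 44
x0_2 = 272
y0_2 = 334
x2_3 = 280
y2_3 = 222
x1_4 = 134
y1_4 = 194
cx_5 = 168
cy_5 = 82
r_5 = 52
x1_6 = 420
y1_6 = 374
cx_7 = 78
cy_7 = 274
r_7 = 38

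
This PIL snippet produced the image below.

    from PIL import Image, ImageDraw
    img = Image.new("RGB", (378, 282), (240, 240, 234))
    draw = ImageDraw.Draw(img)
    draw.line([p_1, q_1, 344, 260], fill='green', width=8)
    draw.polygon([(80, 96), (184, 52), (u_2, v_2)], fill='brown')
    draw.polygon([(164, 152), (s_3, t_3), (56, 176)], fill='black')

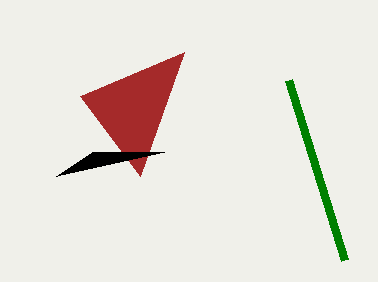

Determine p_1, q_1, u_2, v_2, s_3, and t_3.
p_1 = 288
q_1 = 80
u_2 = 140
v_2 = 176
s_3 = 92
t_3 = 152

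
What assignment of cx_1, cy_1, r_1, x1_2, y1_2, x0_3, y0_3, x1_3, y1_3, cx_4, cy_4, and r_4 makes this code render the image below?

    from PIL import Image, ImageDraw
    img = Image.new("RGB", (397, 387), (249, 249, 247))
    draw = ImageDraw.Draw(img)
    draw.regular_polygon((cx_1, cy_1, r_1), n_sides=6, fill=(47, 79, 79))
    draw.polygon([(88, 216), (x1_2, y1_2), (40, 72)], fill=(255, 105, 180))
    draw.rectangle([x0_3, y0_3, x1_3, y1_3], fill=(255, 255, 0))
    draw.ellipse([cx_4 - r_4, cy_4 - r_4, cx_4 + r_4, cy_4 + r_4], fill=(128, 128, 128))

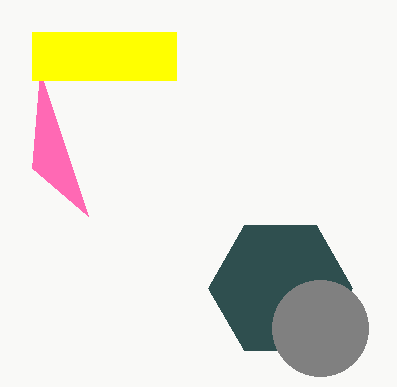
cx_1 = 280; cy_1 = 288; r_1 = 72; x1_2 = 32; y1_2 = 168; x0_3 = 32; y0_3 = 32; x1_3 = 176; y1_3 = 80; cx_4 = 320; cy_4 = 328; r_4 = 48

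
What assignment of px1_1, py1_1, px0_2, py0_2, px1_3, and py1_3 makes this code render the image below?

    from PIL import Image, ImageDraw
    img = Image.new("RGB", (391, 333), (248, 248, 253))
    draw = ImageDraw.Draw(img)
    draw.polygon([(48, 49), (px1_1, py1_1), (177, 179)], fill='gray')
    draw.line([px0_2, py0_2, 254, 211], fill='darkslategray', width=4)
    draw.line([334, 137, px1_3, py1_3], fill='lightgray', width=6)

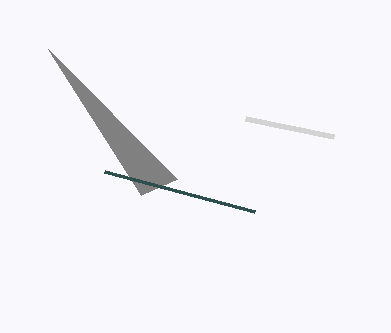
px1_1 = 141
py1_1 = 195
px0_2 = 104
py0_2 = 171
px1_3 = 246
py1_3 = 119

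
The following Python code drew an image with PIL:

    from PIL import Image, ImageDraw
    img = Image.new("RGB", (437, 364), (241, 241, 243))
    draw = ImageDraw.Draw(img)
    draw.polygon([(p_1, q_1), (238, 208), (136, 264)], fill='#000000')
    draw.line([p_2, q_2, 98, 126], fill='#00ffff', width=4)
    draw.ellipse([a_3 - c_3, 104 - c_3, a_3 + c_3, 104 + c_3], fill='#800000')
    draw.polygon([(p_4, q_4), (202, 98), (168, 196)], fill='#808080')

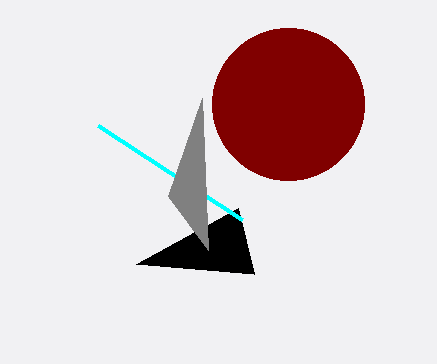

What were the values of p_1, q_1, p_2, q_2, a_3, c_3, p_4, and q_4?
p_1 = 254, q_1 = 274, p_2 = 242, q_2 = 220, a_3 = 288, c_3 = 76, p_4 = 208, q_4 = 250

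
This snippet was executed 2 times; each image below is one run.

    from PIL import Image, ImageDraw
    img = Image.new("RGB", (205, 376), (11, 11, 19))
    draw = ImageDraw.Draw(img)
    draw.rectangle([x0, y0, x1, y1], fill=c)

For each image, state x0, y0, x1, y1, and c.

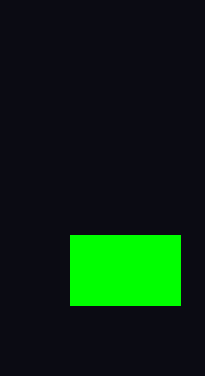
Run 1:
x0 = 70; y0 = 235; x1 = 180; y1 = 305; c = 'lime'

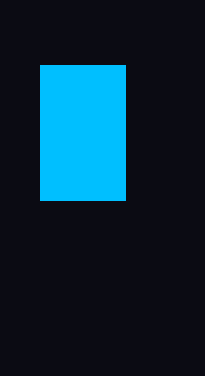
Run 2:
x0 = 40
y0 = 65
x1 = 125
y1 = 200
c = 'deepskyblue'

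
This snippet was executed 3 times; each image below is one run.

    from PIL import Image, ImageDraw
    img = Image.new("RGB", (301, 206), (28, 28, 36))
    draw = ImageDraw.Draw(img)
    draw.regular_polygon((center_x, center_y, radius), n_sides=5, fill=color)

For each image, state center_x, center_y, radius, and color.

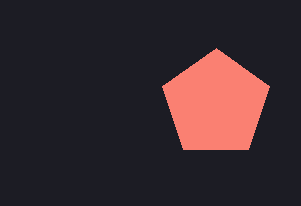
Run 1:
center_x = 216, center_y = 104, radius = 56, color = 'salmon'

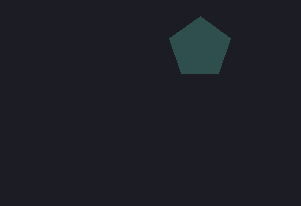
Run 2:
center_x = 200, center_y = 48, radius = 32, color = 'darkslategray'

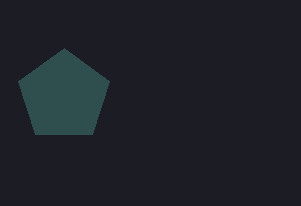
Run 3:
center_x = 64; center_y = 96; radius = 48; color = 'darkslategray'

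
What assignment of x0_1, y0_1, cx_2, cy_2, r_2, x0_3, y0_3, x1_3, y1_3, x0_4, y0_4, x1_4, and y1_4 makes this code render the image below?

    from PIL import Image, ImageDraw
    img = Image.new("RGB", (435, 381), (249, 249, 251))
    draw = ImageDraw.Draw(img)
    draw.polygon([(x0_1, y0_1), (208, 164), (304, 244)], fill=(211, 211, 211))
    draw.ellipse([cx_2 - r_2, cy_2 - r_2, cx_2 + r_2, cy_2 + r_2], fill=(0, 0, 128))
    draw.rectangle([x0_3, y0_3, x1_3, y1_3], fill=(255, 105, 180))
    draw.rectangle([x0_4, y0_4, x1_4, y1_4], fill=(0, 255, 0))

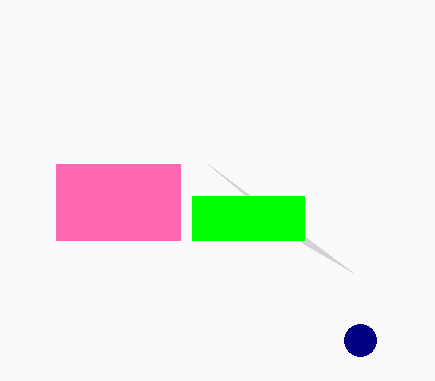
x0_1 = 352, y0_1 = 272, cx_2 = 360, cy_2 = 340, r_2 = 16, x0_3 = 56, y0_3 = 164, x1_3 = 180, y1_3 = 240, x0_4 = 192, y0_4 = 196, x1_4 = 304, y1_4 = 240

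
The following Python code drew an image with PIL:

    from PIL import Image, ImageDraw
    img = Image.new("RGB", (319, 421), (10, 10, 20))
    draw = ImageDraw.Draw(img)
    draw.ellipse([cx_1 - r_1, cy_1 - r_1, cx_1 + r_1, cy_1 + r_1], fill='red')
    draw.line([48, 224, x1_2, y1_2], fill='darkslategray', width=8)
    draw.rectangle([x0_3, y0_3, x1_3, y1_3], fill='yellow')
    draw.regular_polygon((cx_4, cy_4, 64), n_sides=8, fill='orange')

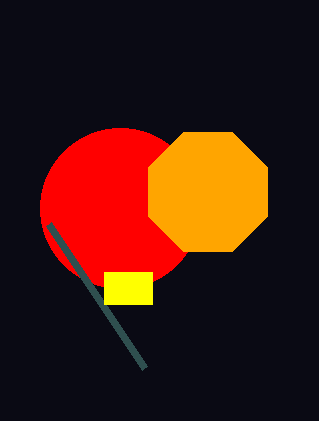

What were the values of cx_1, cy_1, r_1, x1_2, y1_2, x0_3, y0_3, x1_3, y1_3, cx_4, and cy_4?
cx_1 = 120, cy_1 = 208, r_1 = 80, x1_2 = 144, y1_2 = 368, x0_3 = 104, y0_3 = 272, x1_3 = 152, y1_3 = 304, cx_4 = 208, cy_4 = 192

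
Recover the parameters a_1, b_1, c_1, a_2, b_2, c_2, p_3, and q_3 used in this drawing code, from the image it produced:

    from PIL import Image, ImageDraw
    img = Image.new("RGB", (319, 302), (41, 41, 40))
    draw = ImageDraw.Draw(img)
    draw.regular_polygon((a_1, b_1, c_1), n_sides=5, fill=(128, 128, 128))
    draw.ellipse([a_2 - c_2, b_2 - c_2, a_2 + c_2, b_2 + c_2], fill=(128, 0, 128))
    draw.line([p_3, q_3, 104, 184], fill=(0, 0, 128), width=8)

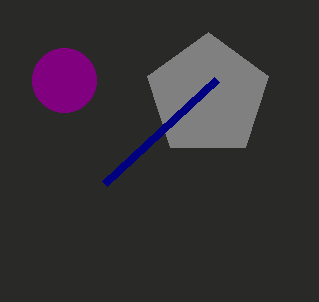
a_1 = 208, b_1 = 96, c_1 = 64, a_2 = 64, b_2 = 80, c_2 = 32, p_3 = 216, q_3 = 80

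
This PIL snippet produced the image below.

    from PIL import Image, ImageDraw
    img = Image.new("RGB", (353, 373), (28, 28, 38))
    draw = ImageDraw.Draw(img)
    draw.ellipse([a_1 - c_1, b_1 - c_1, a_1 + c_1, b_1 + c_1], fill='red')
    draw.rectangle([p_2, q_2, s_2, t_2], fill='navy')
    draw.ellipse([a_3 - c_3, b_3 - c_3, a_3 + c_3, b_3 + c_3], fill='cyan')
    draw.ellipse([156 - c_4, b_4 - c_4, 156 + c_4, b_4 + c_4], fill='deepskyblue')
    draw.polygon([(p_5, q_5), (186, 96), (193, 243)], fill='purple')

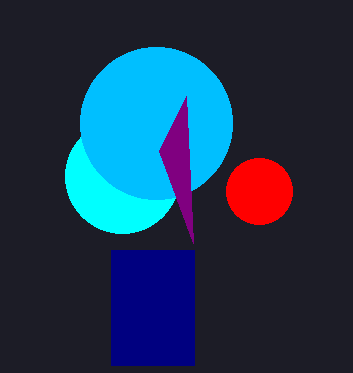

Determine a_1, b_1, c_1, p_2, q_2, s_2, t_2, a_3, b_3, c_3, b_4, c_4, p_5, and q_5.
a_1 = 259; b_1 = 191; c_1 = 33; p_2 = 111; q_2 = 250; s_2 = 194; t_2 = 365; a_3 = 122; b_3 = 176; c_3 = 57; b_4 = 123; c_4 = 76; p_5 = 159; q_5 = 151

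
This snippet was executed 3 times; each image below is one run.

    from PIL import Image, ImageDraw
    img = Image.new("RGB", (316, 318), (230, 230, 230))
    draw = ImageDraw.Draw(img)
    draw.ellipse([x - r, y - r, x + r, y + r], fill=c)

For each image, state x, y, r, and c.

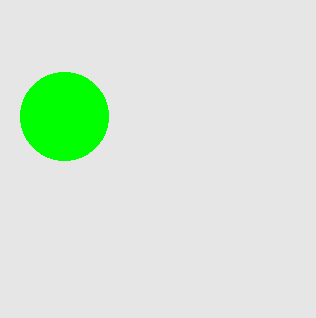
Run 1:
x = 64, y = 116, r = 44, c = 'lime'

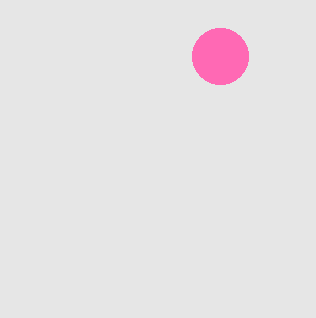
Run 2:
x = 220, y = 56, r = 28, c = 'hotpink'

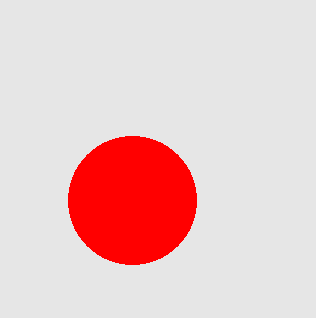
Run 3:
x = 132; y = 200; r = 64; c = 'red'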